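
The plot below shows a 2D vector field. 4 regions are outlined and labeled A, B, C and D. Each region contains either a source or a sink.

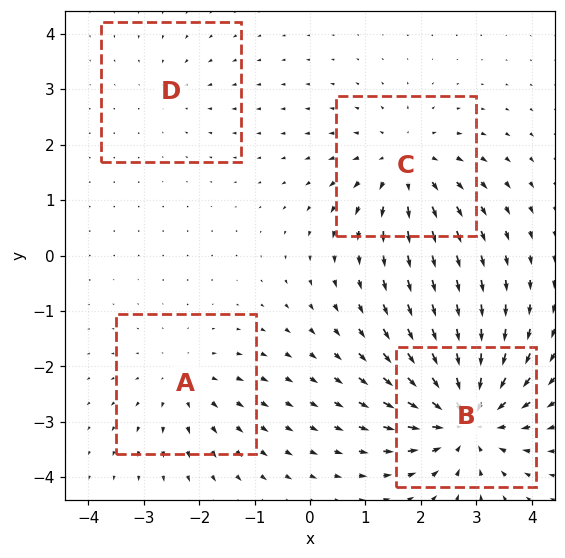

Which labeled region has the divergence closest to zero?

Divergence at each region's feature centre — A: about +3, B: about -7, C: about +5, D: about -2. Region D is closest to zero.

D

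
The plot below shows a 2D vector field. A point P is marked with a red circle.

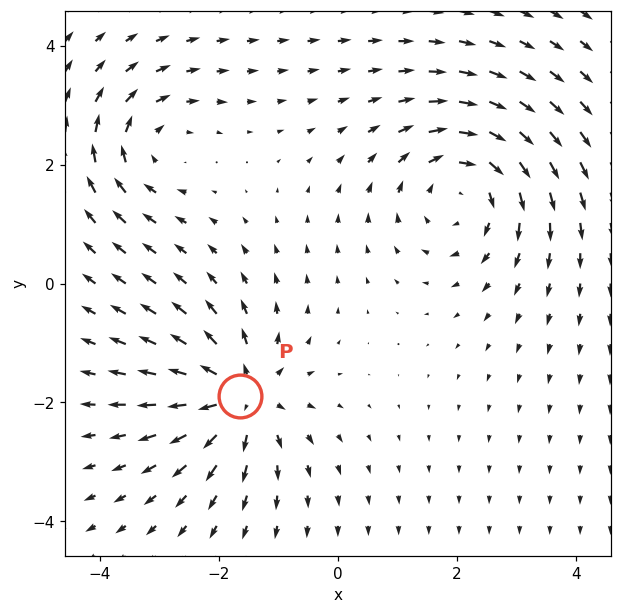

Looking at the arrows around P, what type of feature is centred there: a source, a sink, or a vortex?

At P (-1.6, -1.9) the arrows spread outward. Divergence about +5, curl ≈0 — positive divergence with near-zero curl is a source.

source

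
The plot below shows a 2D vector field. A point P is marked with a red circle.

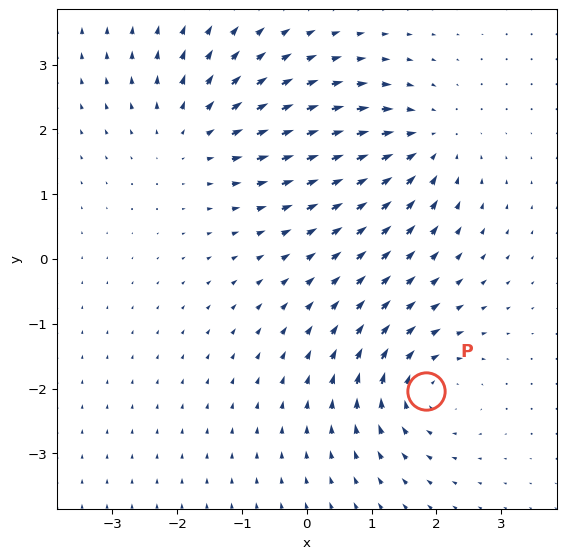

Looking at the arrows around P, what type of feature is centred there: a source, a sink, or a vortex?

vortex

At P (1.8, -2.0) the arrows circulate clockwise. Divergence ≈0, curl about -6 — near-zero divergence with nonzero curl is a vortex.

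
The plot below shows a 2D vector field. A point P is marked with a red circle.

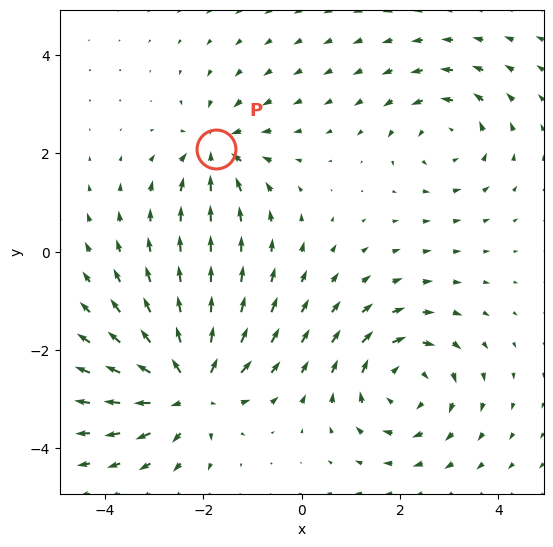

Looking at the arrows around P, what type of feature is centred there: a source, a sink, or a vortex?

sink

At P (-1.8, 2.1) the arrows converge inward. Divergence about -3, curl ≈0 — negative divergence with near-zero curl is a sink.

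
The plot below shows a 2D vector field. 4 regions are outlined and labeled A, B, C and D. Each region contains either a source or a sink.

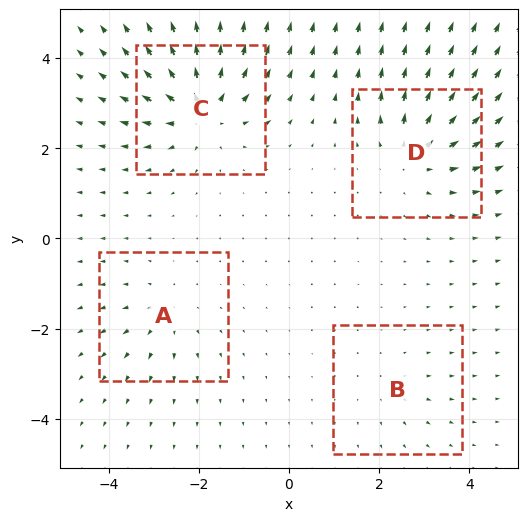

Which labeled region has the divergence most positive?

Divergence at each region's feature centre — A: about +3, B: about +2, C: about +7, D: about +5. Region C is most positive.

C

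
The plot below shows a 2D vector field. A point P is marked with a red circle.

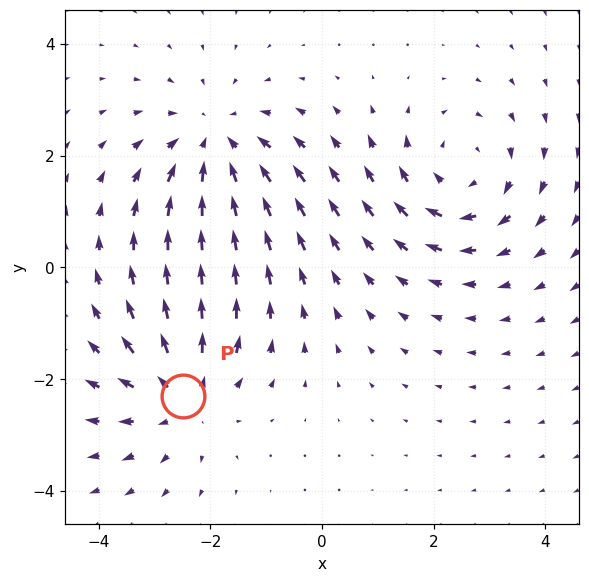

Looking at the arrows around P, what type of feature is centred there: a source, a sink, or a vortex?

source

At P (-2.5, -2.3) the arrows spread outward. Divergence about +3, curl ≈0 — positive divergence with near-zero curl is a source.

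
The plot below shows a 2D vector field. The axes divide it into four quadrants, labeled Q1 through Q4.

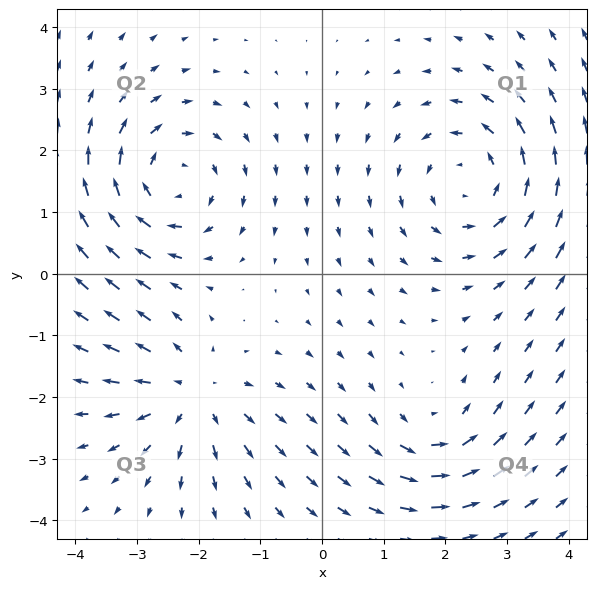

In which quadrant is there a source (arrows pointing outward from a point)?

The source sits at approximately (-2.1, -2.0), which lies in quadrant Q3. The divergence there is about +4, positive as expected for a source.

Q3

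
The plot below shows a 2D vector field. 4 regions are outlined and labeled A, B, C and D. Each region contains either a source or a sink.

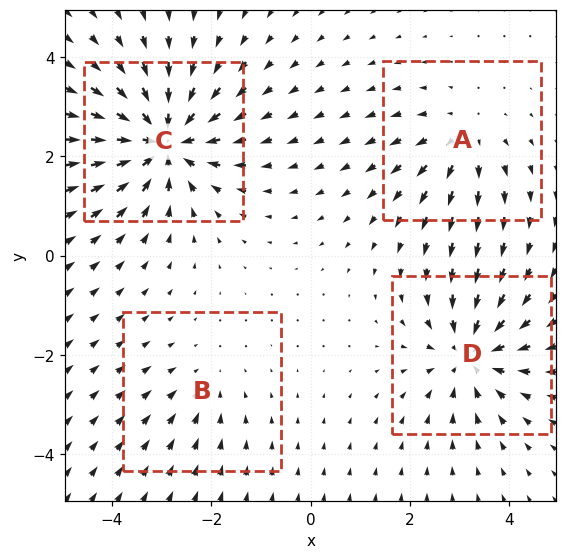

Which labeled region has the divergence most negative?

Divergence at each region's feature centre — A: about +3, B: about -2, C: about -7, D: about -5. Region C is most negative.

C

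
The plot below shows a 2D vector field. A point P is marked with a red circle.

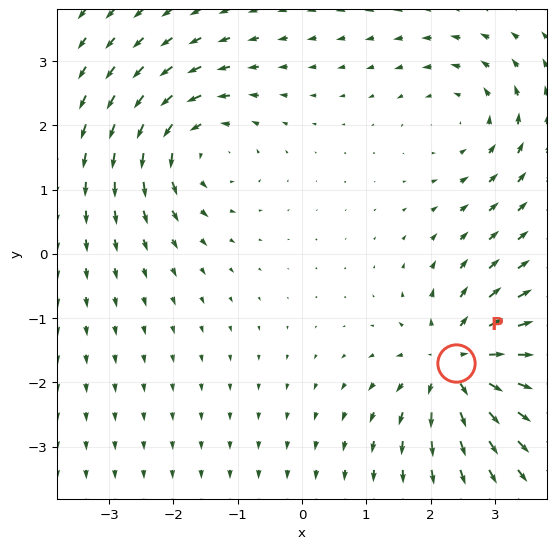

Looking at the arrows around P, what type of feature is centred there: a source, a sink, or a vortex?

At P (2.4, -1.7) the arrows spread outward. Divergence about +6, curl ≈0 — positive divergence with near-zero curl is a source.

source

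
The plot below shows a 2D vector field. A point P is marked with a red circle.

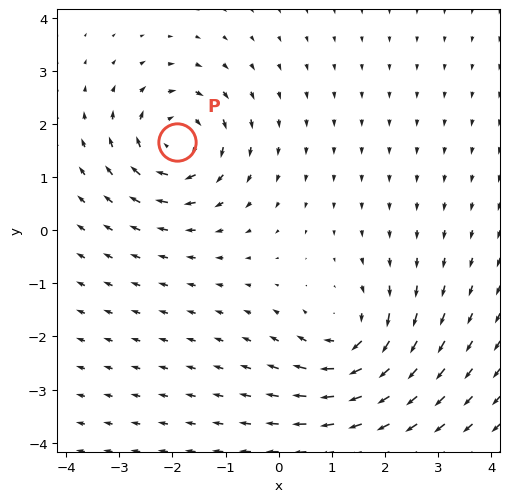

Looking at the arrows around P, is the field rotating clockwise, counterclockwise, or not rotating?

clockwise

Near P at (-1.9, 1.7) the arrows circulate clockwise. The curl (z-component) there is about -5; negative curl means clockwise rotation.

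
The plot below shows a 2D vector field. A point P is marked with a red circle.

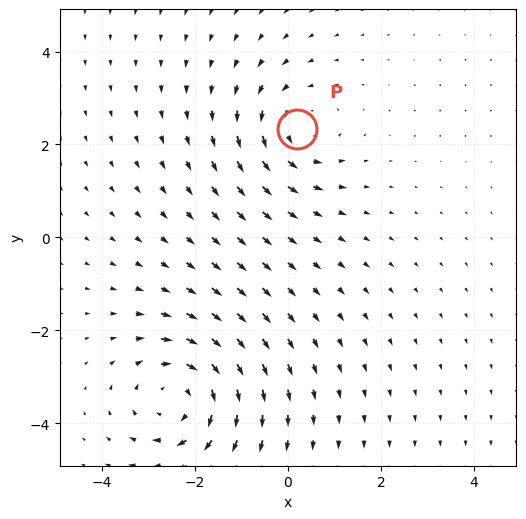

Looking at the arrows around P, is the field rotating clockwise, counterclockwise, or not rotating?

counterclockwise

Near P at (0.2, 2.3) the arrows circulate counterclockwise. The curl (z-component) there is about +3; positive curl means counterclockwise rotation.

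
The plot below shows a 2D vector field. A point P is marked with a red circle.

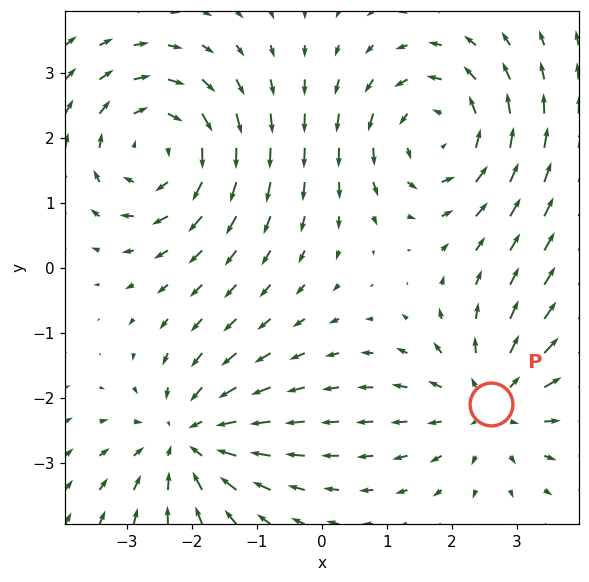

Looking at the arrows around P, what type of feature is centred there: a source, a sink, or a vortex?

At P (2.6, -2.1) the arrows spread outward. Divergence about +4, curl ≈0 — positive divergence with near-zero curl is a source.

source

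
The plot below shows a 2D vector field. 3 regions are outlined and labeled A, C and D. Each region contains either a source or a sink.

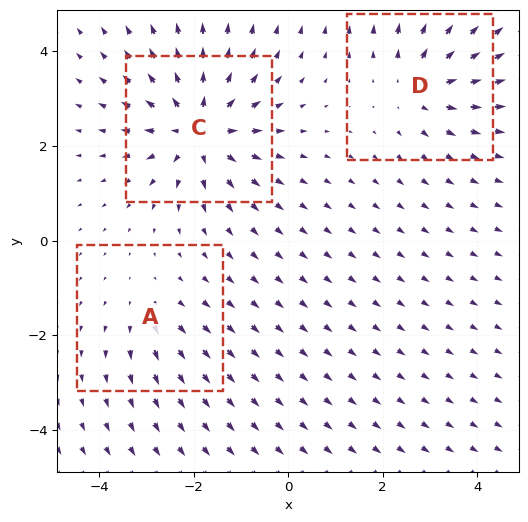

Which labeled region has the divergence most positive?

Divergence at each region's feature centre — A: about +2, C: about +5, D: about +3. Region C is most positive.

C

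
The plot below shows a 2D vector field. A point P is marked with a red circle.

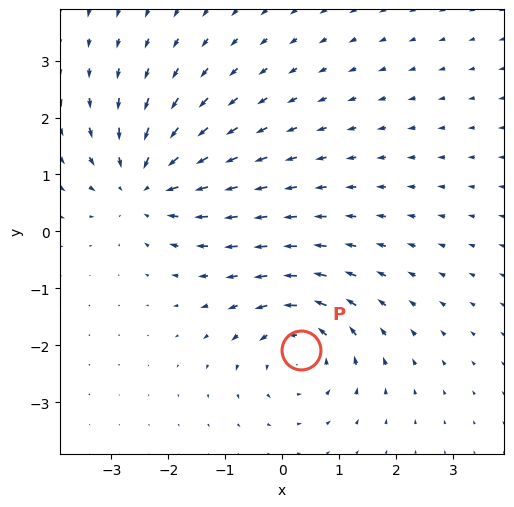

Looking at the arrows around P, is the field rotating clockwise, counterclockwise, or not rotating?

counterclockwise

Near P at (0.3, -2.1) the arrows circulate counterclockwise. The curl (z-component) there is about +5; positive curl means counterclockwise rotation.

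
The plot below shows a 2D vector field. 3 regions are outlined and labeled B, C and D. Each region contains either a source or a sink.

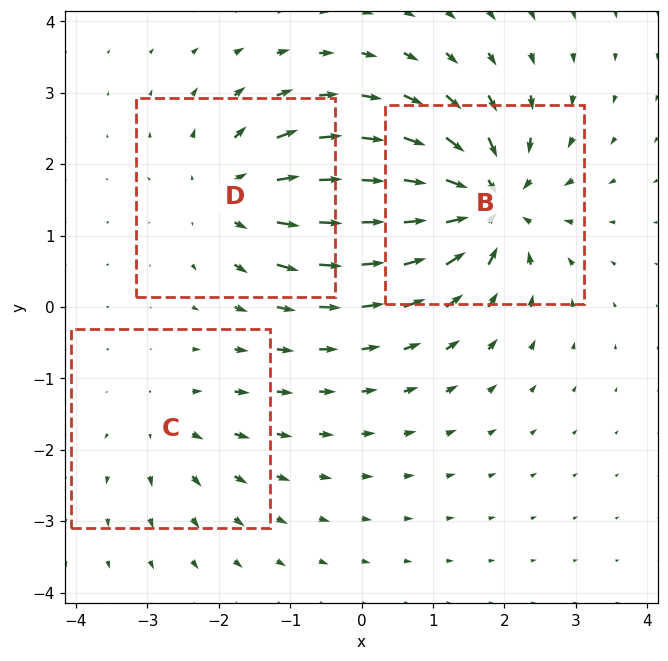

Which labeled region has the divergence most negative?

Divergence at each region's feature centre — B: about -6, C: about +2, D: about +4. Region B is most negative.

B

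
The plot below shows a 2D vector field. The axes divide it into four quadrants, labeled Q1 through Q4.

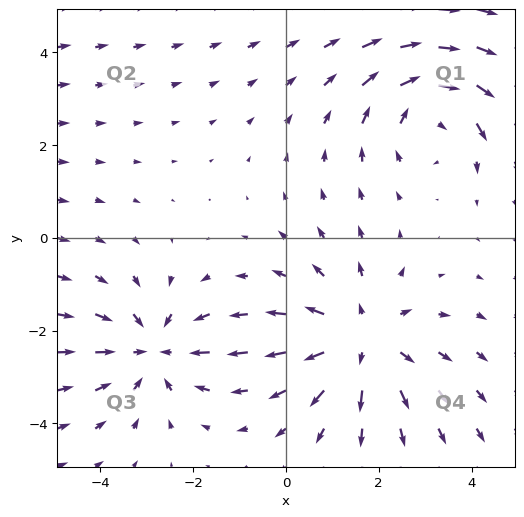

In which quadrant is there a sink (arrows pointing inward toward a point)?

The sink sits at approximately (-2.9, -2.4), which lies in quadrant Q3. The divergence there is about -3, negative as expected for a sink.

Q3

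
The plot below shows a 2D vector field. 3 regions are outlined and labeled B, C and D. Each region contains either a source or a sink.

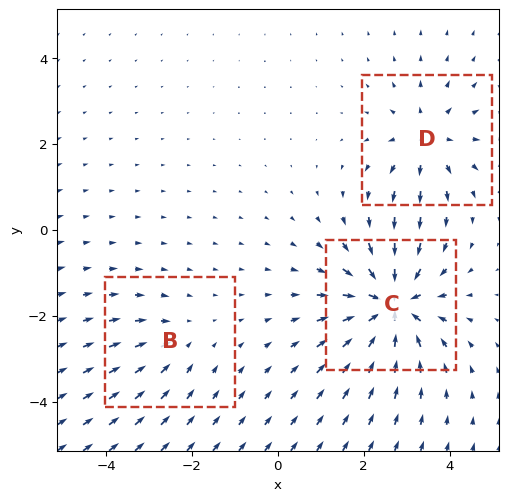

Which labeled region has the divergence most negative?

C

Divergence at each region's feature centre — B: about -2, C: about -6, D: about +4. Region C is most negative.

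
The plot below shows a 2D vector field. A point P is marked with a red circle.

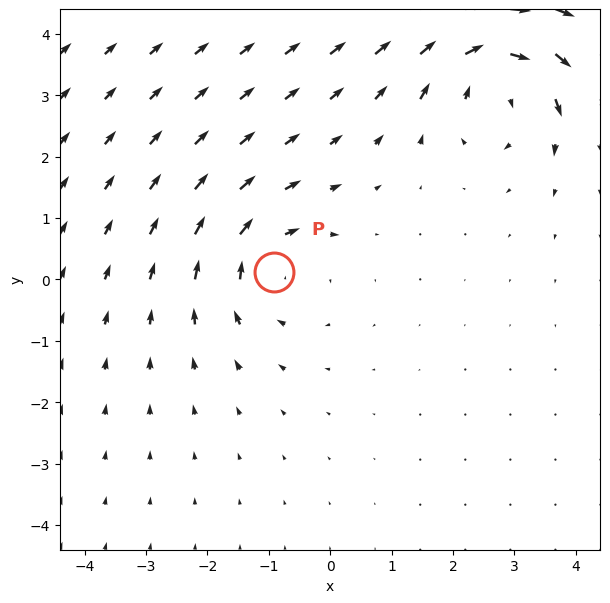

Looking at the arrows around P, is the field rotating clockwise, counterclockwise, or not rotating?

clockwise

Near P at (-0.9, 0.1) the arrows circulate clockwise. The curl (z-component) there is about -4; negative curl means clockwise rotation.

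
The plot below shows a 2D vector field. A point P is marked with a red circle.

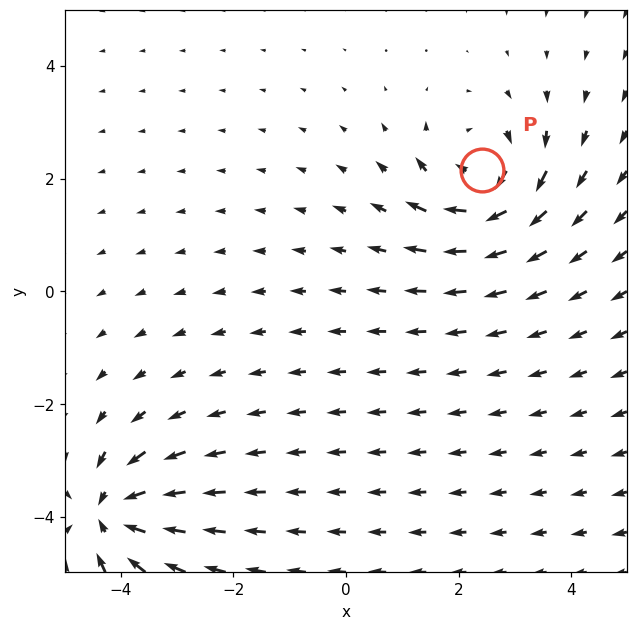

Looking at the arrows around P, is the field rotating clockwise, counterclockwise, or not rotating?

Near P at (2.4, 2.2) the arrows circulate clockwise. The curl (z-component) there is about -6; negative curl means clockwise rotation.

clockwise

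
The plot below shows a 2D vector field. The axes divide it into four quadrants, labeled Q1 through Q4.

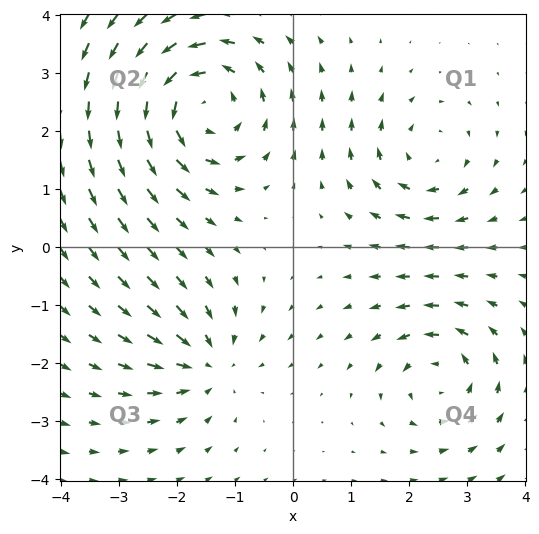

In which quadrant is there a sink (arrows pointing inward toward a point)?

Q3

The sink sits at approximately (-1.5, -2.0), which lies in quadrant Q3. The divergence there is about -3, negative as expected for a sink.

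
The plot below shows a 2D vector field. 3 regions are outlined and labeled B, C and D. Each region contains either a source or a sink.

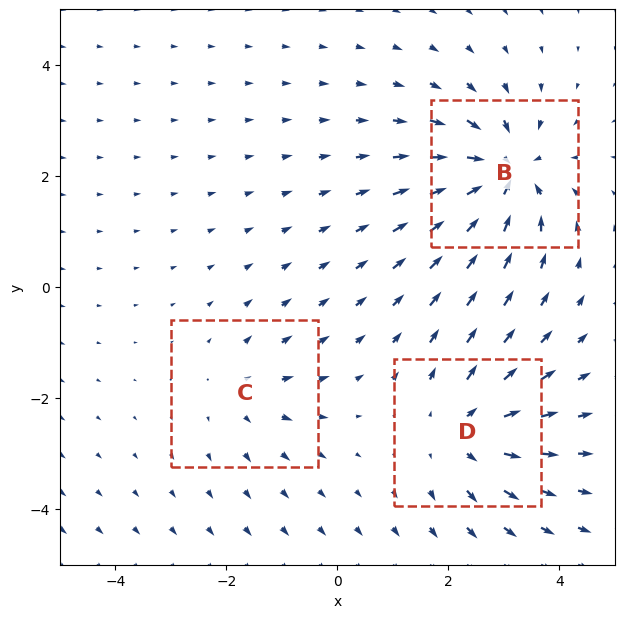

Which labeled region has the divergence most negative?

B

Divergence at each region's feature centre — B: about -6, C: about +2, D: about +4. Region B is most negative.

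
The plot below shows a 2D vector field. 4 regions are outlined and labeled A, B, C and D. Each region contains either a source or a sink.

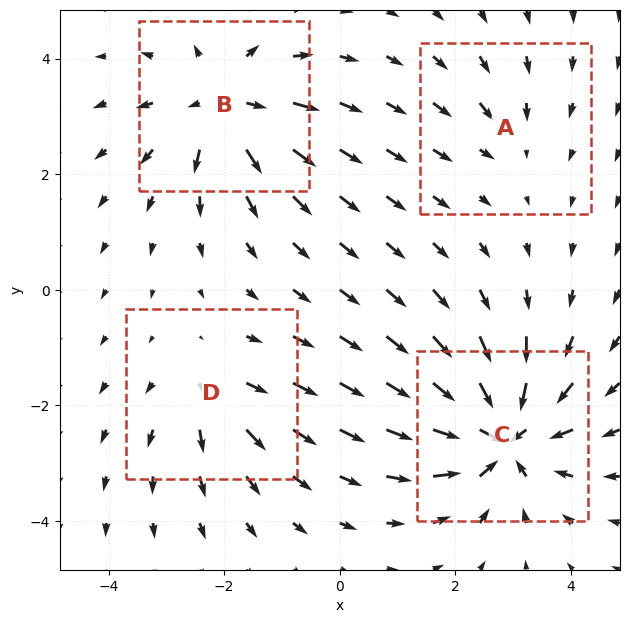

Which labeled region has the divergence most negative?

Divergence at each region's feature centre — A: about -2, B: about +6, C: about -8, D: about +3. Region C is most negative.

C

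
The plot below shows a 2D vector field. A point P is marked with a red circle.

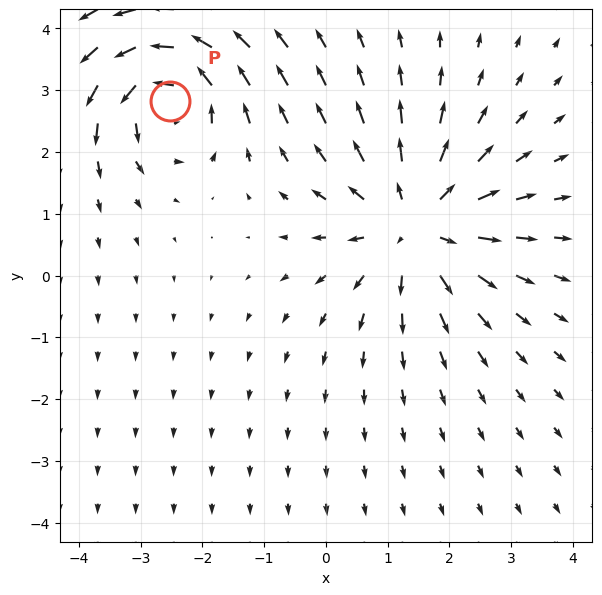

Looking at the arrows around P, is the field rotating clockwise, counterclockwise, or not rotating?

Near P at (-2.5, 2.8) the arrows circulate counterclockwise. The curl (z-component) there is about +5; positive curl means counterclockwise rotation.

counterclockwise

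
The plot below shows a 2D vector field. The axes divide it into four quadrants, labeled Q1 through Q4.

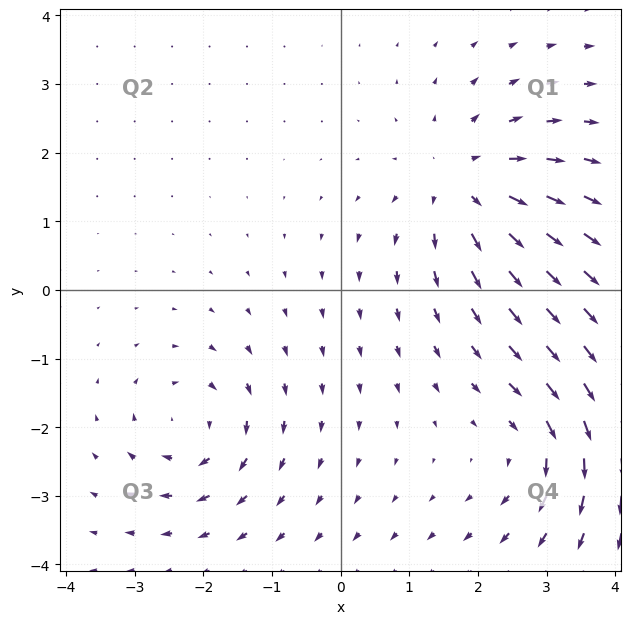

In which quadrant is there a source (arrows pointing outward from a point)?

Q1

The source sits at approximately (1.8, 1.5), which lies in quadrant Q1. The divergence there is about +4, positive as expected for a source.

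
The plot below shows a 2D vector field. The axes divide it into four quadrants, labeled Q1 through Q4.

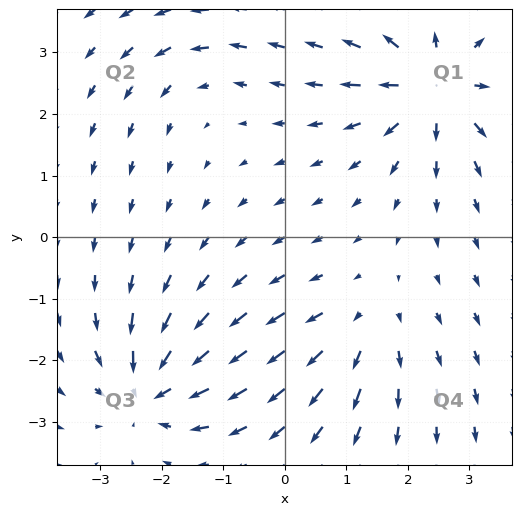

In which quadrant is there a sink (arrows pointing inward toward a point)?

Q3

The sink sits at approximately (-2.2, -2.5), which lies in quadrant Q3. The divergence there is about -6, negative as expected for a sink.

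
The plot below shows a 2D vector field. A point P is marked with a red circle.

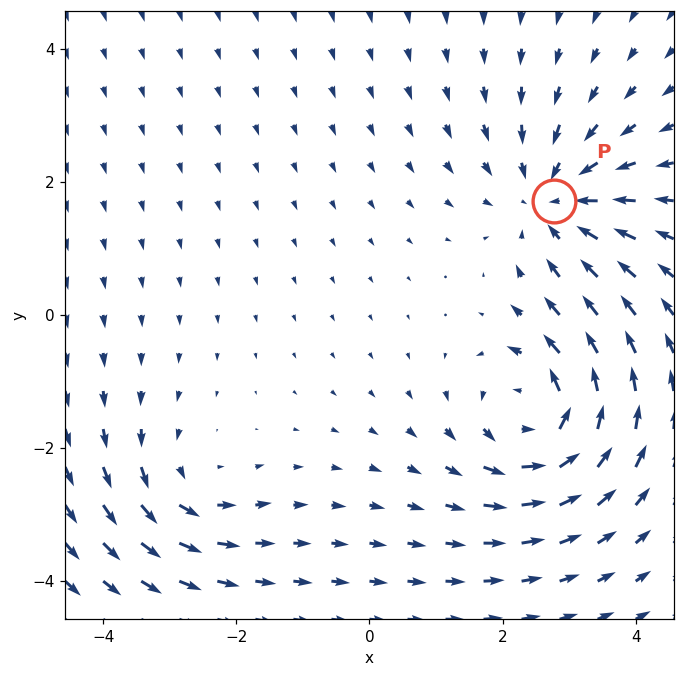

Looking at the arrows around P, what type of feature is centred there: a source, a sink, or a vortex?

At P (2.8, 1.7) the arrows converge inward. Divergence about -4, curl ≈0 — negative divergence with near-zero curl is a sink.

sink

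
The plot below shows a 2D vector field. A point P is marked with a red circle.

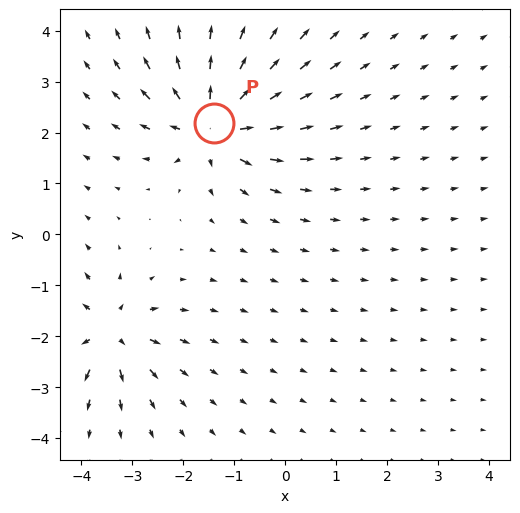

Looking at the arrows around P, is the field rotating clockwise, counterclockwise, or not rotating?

Near P at (-1.4, 2.2) the arrows show no circulation. The curl there is ≈0.

not rotating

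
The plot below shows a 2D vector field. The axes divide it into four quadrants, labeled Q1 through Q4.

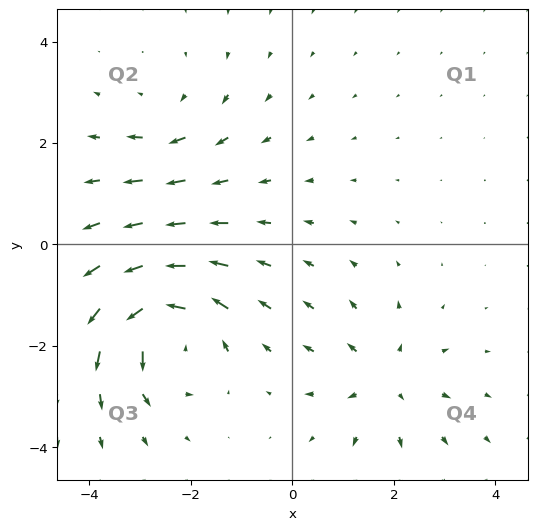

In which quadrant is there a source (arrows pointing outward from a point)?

Q4

The source sits at approximately (1.8, -2.7), which lies in quadrant Q4. The divergence there is about +3, positive as expected for a source.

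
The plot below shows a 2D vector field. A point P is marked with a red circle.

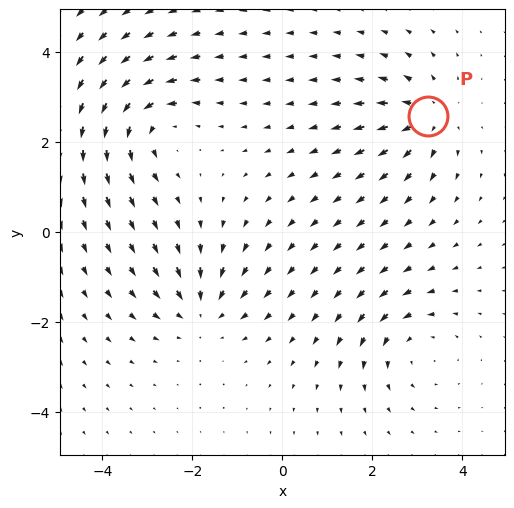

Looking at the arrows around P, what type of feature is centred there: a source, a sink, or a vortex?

source

At P (3.2, 2.6) the arrows spread outward. Divergence about +5, curl ≈0 — positive divergence with near-zero curl is a source.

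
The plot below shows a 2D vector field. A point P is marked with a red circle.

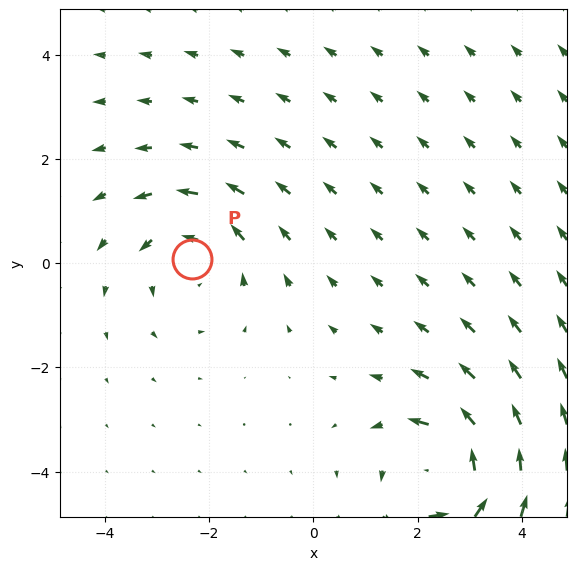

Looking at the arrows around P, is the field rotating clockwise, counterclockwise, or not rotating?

counterclockwise

Near P at (-2.3, 0.1) the arrows circulate counterclockwise. The curl (z-component) there is about +2; positive curl means counterclockwise rotation.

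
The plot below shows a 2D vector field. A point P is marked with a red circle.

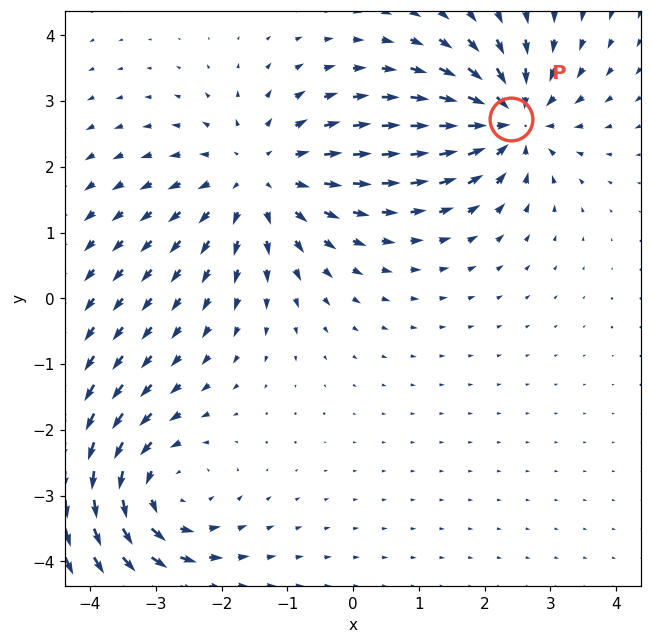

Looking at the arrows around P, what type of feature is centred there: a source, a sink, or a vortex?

sink

At P (2.4, 2.7) the arrows converge inward. Divergence about -5, curl ≈0 — negative divergence with near-zero curl is a sink.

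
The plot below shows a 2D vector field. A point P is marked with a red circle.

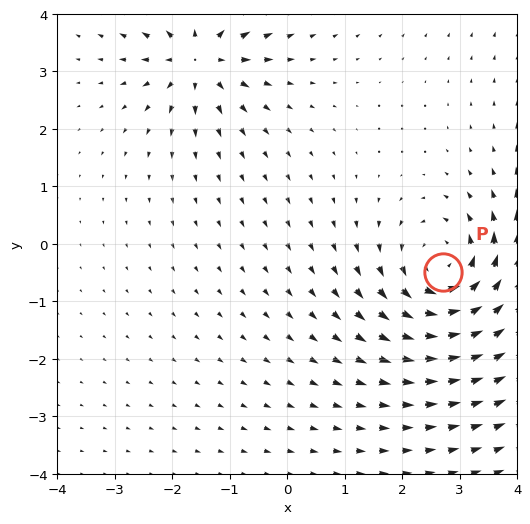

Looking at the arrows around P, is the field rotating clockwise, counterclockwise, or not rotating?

counterclockwise

Near P at (2.7, -0.5) the arrows circulate counterclockwise. The curl (z-component) there is about +5; positive curl means counterclockwise rotation.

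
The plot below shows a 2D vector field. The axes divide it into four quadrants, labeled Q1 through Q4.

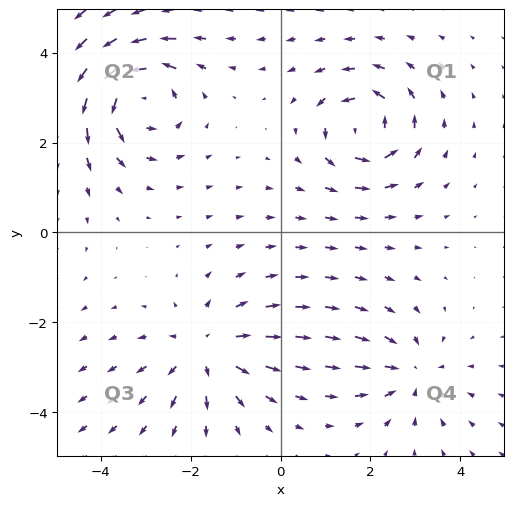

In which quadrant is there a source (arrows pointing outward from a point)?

Q3

The source sits at approximately (-1.7, -2.6), which lies in quadrant Q3. The divergence there is about +3, positive as expected for a source.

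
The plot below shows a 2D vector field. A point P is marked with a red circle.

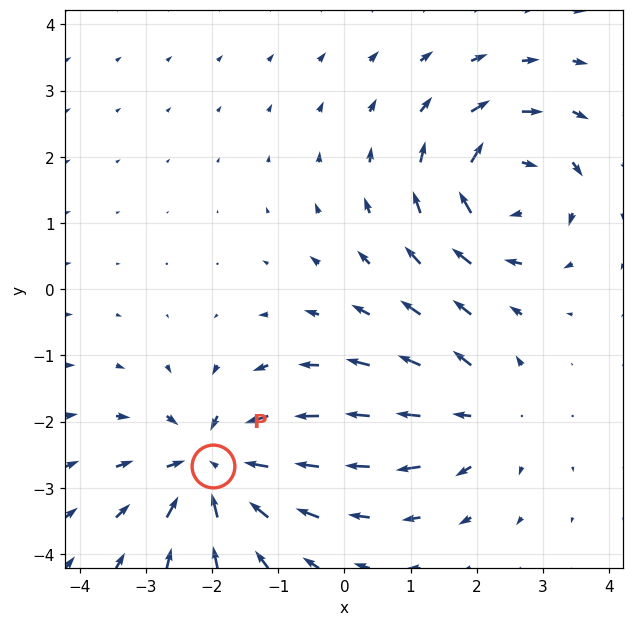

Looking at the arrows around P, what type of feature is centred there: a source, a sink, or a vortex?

At P (-2.0, -2.7) the arrows converge inward. Divergence about -5, curl ≈0 — negative divergence with near-zero curl is a sink.

sink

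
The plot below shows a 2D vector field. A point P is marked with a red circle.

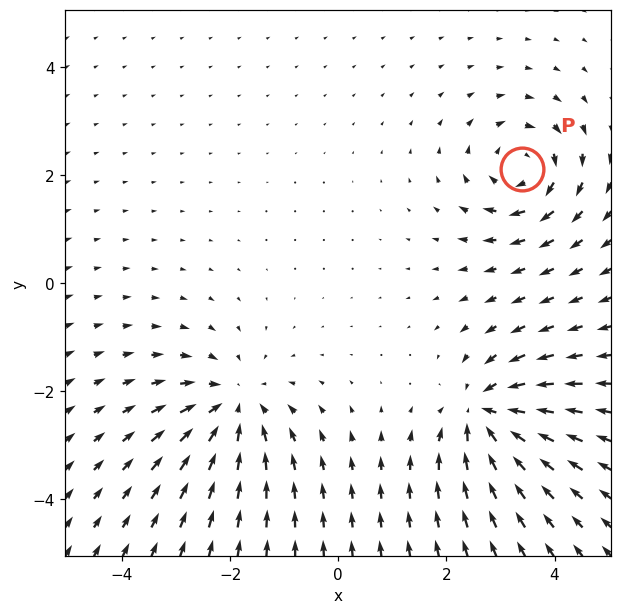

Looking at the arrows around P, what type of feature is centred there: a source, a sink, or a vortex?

At P (3.4, 2.1) the arrows circulate clockwise. Divergence ≈0, curl about -5 — near-zero divergence with nonzero curl is a vortex.

vortex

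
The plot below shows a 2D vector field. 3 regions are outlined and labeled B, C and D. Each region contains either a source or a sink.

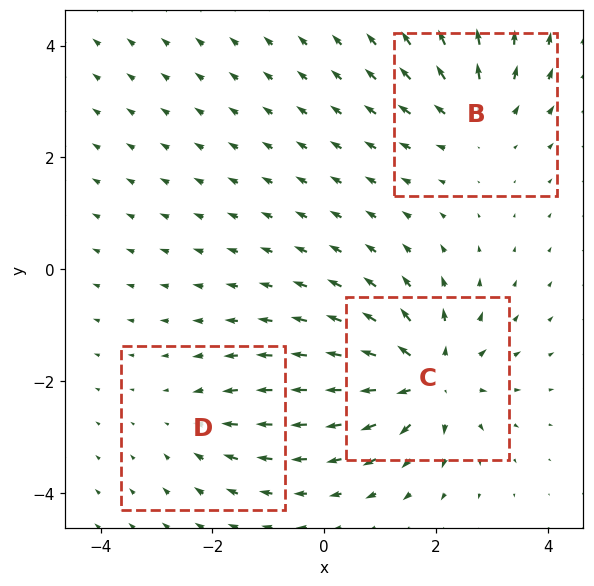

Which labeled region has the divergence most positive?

Divergence at each region's feature centre — B: about +3, C: about +5, D: about -2. Region C is most positive.

C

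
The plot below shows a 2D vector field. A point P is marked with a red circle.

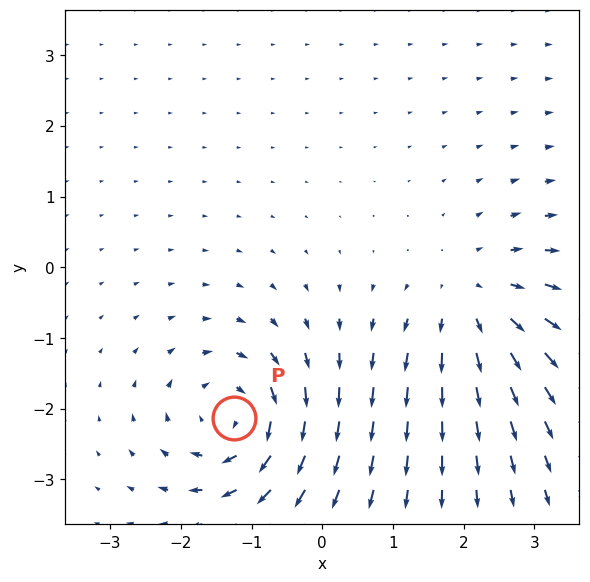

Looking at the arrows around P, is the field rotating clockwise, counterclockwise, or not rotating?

clockwise

Near P at (-1.3, -2.1) the arrows circulate clockwise. The curl (z-component) there is about -5; negative curl means clockwise rotation.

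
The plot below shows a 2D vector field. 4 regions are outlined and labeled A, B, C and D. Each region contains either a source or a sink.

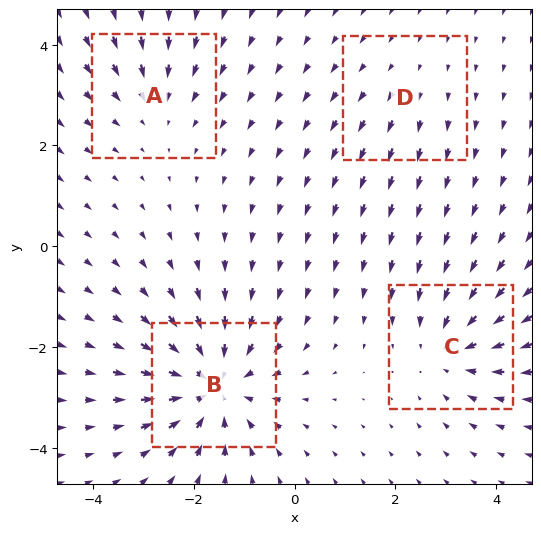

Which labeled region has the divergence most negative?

B

Divergence at each region's feature centre — A: about -3, B: about -7, C: about -4, D: about +2. Region B is most negative.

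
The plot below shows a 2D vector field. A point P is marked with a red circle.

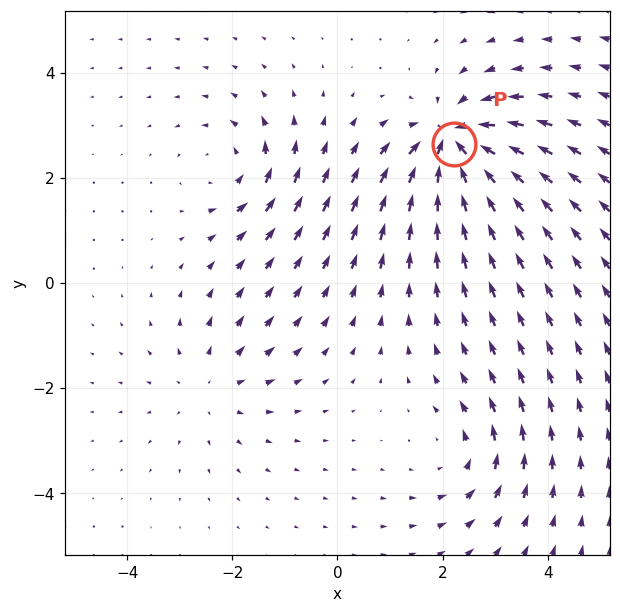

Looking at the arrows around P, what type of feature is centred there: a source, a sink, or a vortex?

sink

At P (2.2, 2.6) the arrows converge inward. Divergence about -6, curl ≈0 — negative divergence with near-zero curl is a sink.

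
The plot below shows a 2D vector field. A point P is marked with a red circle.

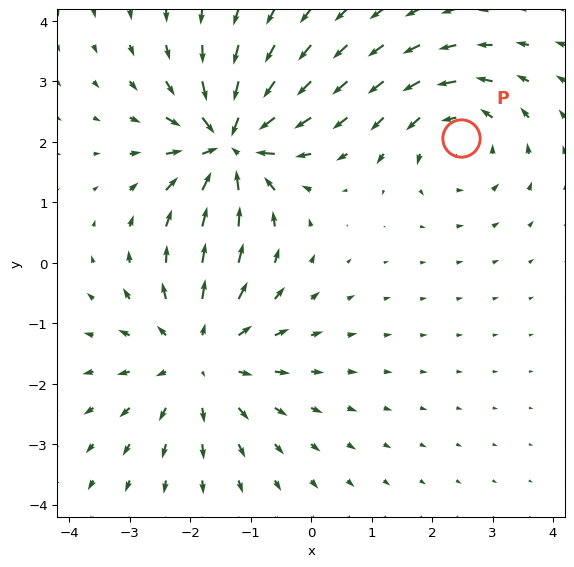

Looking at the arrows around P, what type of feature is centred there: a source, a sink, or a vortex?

vortex

At P (2.5, 2.1) the arrows circulate counterclockwise. Divergence ≈0, curl about +3 — near-zero divergence with nonzero curl is a vortex.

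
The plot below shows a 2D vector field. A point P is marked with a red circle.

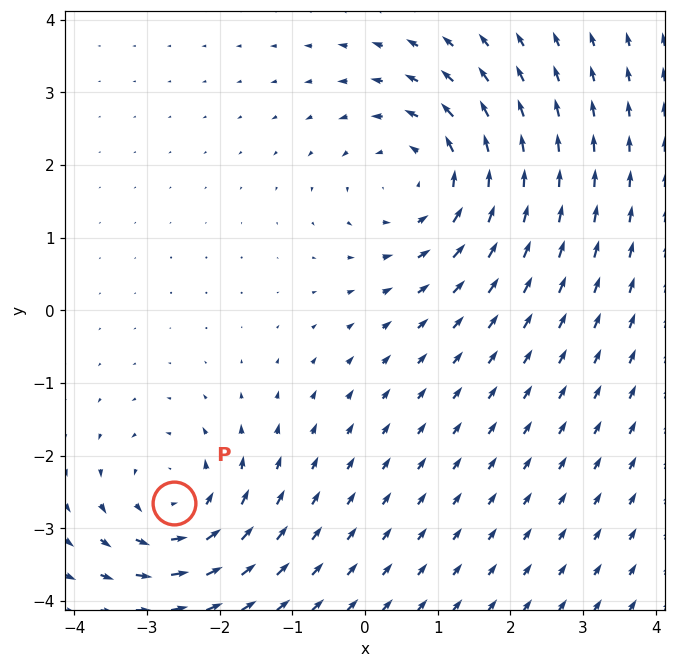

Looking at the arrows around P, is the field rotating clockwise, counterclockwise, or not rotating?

Near P at (-2.6, -2.7) the arrows circulate counterclockwise. The curl (z-component) there is about +4; positive curl means counterclockwise rotation.

counterclockwise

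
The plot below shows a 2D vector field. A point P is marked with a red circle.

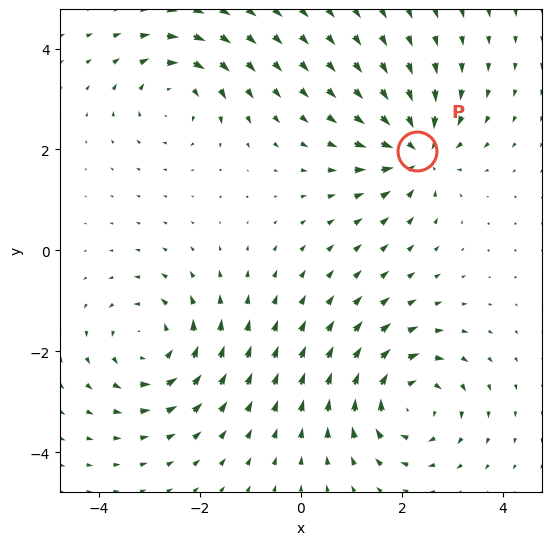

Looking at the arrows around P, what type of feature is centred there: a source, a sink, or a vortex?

At P (2.3, 2.0) the arrows converge inward. Divergence about -5, curl ≈0 — negative divergence with near-zero curl is a sink.

sink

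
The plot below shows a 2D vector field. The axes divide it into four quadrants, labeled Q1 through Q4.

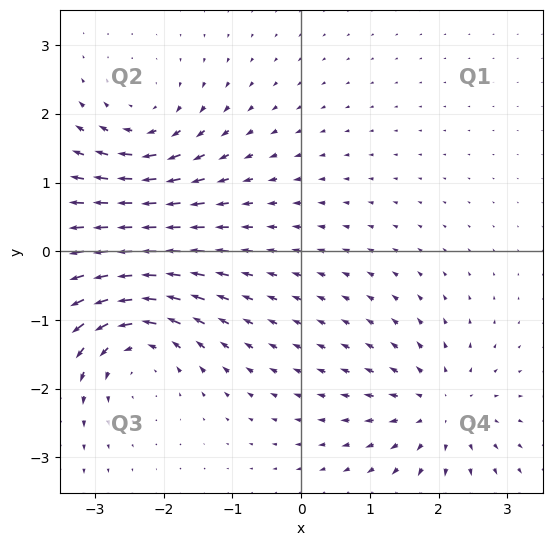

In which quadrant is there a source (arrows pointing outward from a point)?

Q4

The source sits at approximately (2.0, -2.3), which lies in quadrant Q4. The divergence there is about +4, positive as expected for a source.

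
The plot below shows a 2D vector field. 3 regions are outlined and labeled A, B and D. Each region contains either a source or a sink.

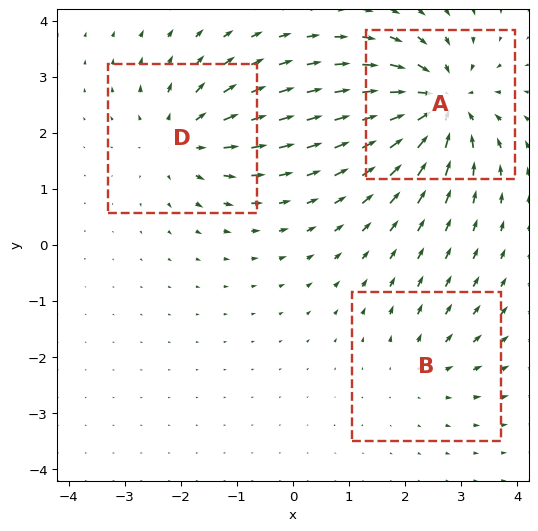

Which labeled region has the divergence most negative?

Divergence at each region's feature centre — A: about -5, B: about +2, D: about +3. Region A is most negative.

A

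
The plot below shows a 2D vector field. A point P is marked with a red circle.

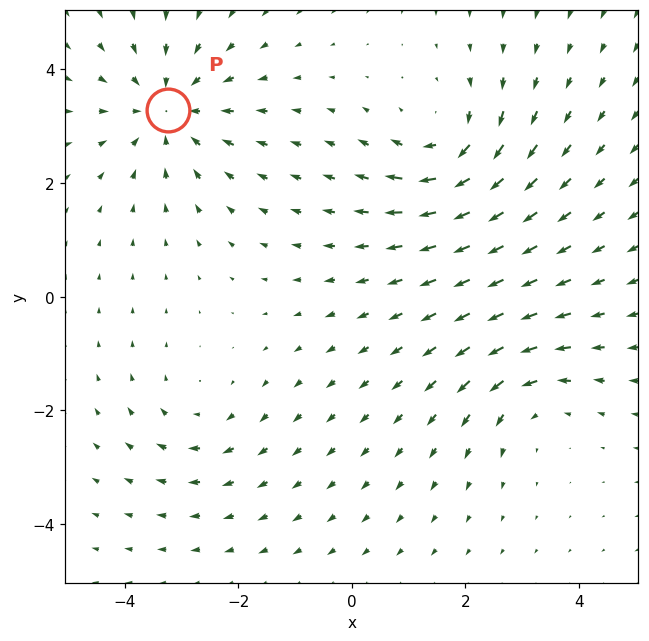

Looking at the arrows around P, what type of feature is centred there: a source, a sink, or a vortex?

sink

At P (-3.2, 3.3) the arrows converge inward. Divergence about -4, curl ≈0 — negative divergence with near-zero curl is a sink.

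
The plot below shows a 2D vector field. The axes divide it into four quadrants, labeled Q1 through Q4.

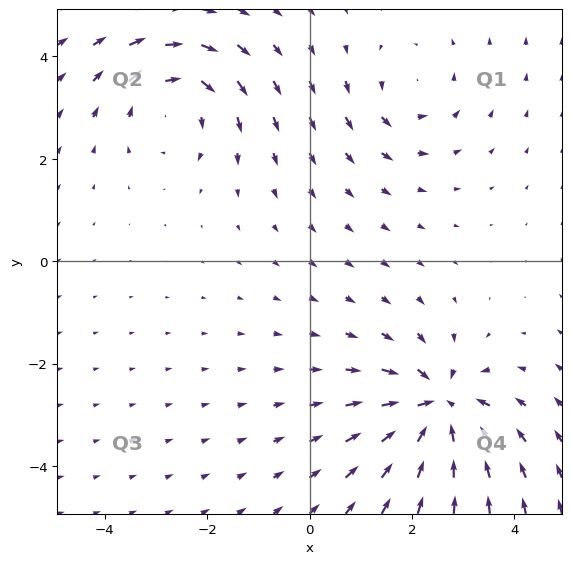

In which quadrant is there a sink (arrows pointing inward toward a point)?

The sink sits at approximately (2.5, -2.8), which lies in quadrant Q4. The divergence there is about -6, negative as expected for a sink.

Q4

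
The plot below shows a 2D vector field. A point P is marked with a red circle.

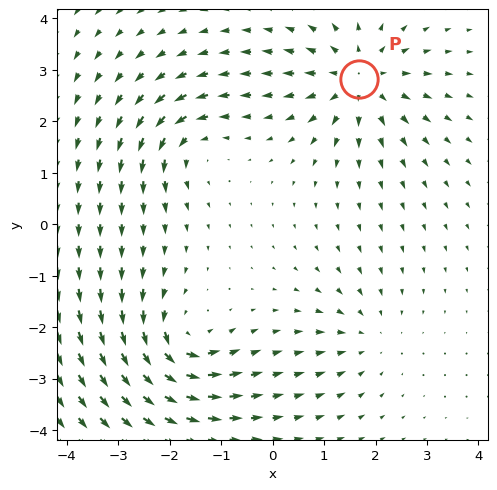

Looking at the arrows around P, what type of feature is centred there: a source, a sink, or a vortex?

At P (1.7, 2.8) the arrows spread outward. Divergence about +5, curl ≈0 — positive divergence with near-zero curl is a source.

source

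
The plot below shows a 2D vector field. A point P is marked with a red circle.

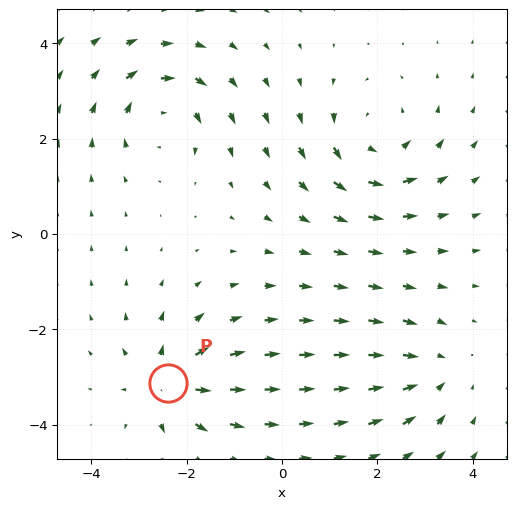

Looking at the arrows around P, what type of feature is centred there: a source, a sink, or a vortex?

At P (-2.4, -3.1) the arrows spread outward. Divergence about +6, curl ≈0 — positive divergence with near-zero curl is a source.

source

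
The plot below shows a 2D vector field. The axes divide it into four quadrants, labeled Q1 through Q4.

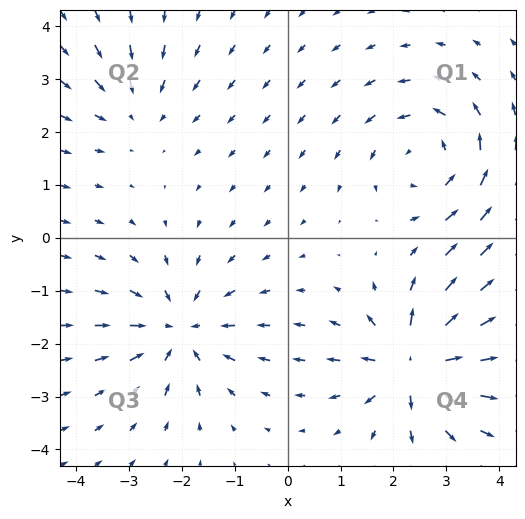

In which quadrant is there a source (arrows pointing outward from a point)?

The source sits at approximately (2.4, -2.4), which lies in quadrant Q4. The divergence there is about +6, positive as expected for a source.

Q4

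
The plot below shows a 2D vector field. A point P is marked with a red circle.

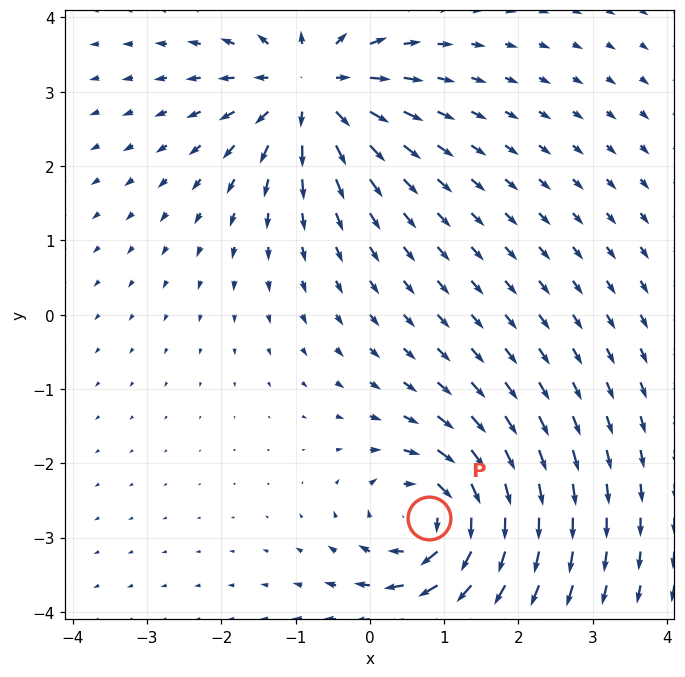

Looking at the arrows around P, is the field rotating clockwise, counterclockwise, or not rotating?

Near P at (0.8, -2.7) the arrows circulate clockwise. The curl (z-component) there is about -4; negative curl means clockwise rotation.

clockwise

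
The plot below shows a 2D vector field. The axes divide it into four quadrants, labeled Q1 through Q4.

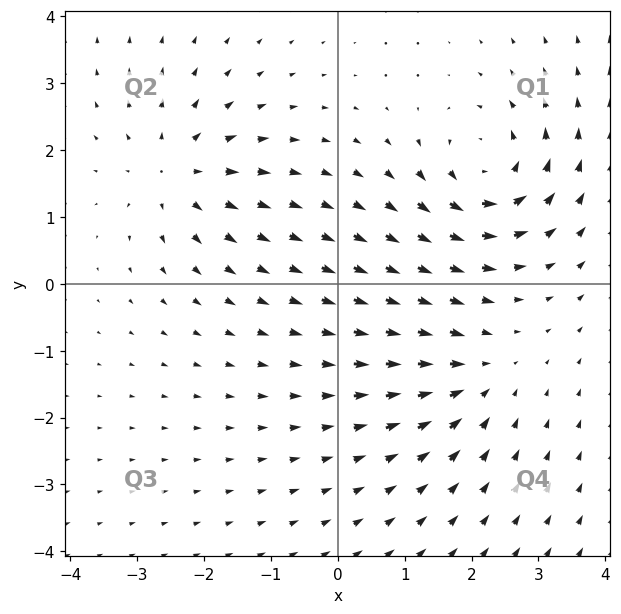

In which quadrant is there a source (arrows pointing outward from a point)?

Q2

The source sits at approximately (-2.4, 1.7), which lies in quadrant Q2. The divergence there is about +4, positive as expected for a source.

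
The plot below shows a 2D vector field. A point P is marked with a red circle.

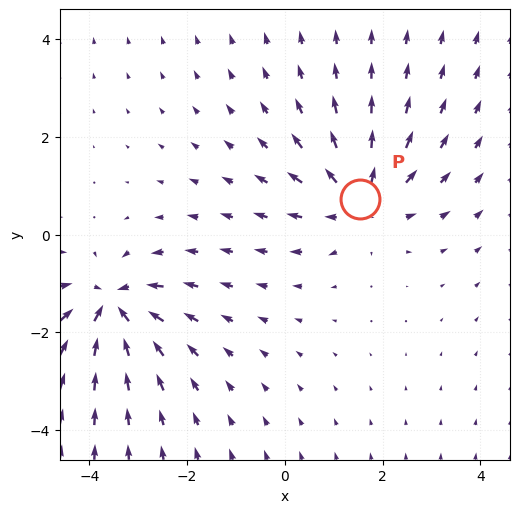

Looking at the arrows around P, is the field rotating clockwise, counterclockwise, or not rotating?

Near P at (1.5, 0.7) the arrows show no circulation. The curl there is ≈0.

not rotating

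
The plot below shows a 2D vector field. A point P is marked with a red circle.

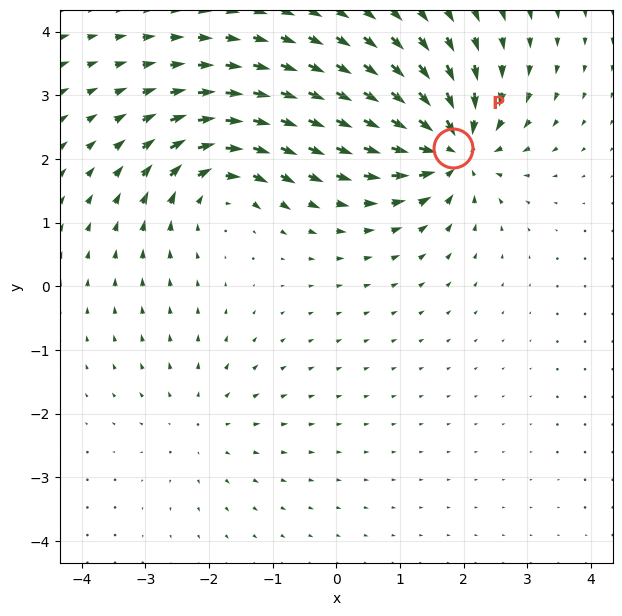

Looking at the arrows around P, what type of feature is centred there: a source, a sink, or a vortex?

sink

At P (1.8, 2.2) the arrows converge inward. Divergence about -7, curl ≈0 — negative divergence with near-zero curl is a sink.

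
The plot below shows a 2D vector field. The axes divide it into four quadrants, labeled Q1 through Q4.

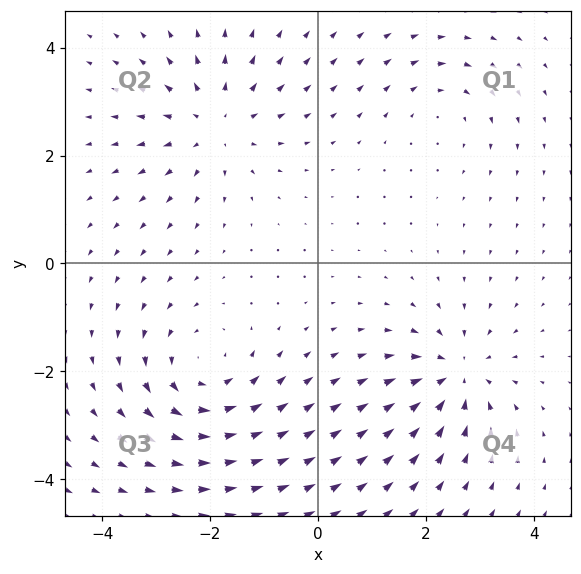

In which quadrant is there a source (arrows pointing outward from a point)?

Q2

The source sits at approximately (-1.9, 2.6), which lies in quadrant Q2. The divergence there is about +4, positive as expected for a source.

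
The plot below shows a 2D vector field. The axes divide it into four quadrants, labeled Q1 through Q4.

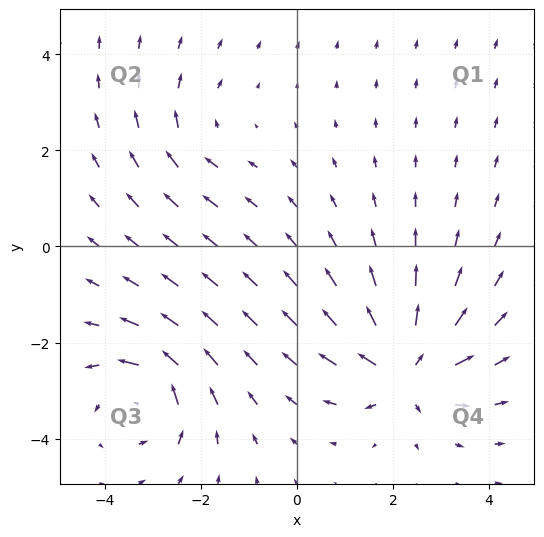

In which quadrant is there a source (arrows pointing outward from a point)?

Q4

The source sits at approximately (2.3, -2.5), which lies in quadrant Q4. The divergence there is about +6, positive as expected for a source.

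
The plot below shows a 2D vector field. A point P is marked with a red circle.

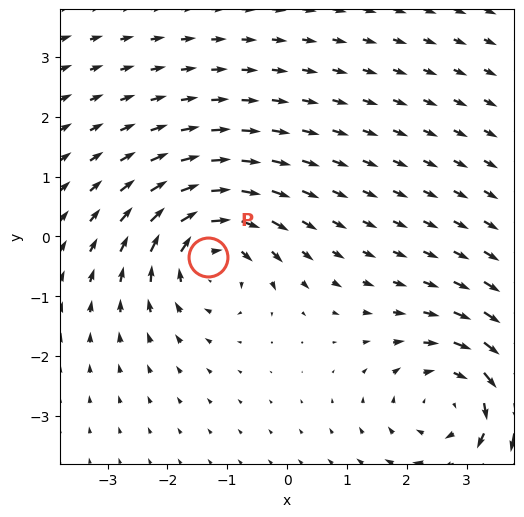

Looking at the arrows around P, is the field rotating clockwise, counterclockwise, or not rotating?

Near P at (-1.3, -0.3) the arrows circulate clockwise. The curl (z-component) there is about -5; negative curl means clockwise rotation.

clockwise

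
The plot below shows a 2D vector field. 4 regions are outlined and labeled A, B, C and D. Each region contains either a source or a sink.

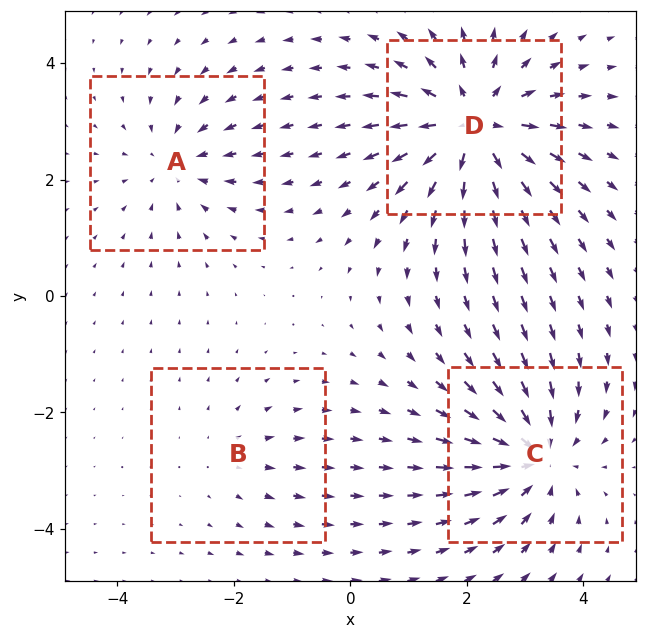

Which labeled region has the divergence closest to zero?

Divergence at each region's feature centre — A: about -4, B: about +2, C: about -5, D: about +7. Region B is closest to zero.

B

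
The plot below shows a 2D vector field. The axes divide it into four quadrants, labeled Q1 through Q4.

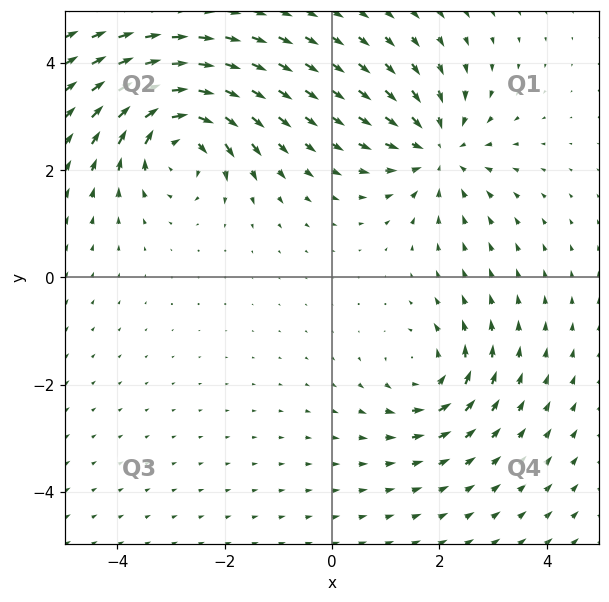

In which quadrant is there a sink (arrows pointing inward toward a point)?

Q1

The sink sits at approximately (2.0, 2.4), which lies in quadrant Q1. The divergence there is about -4, negative as expected for a sink.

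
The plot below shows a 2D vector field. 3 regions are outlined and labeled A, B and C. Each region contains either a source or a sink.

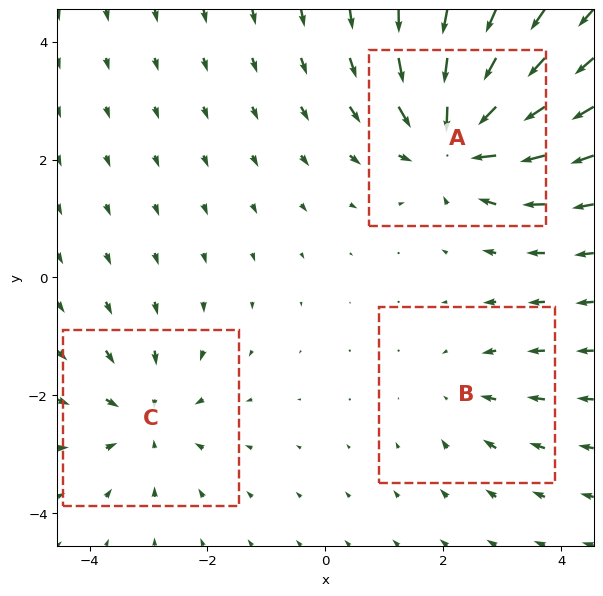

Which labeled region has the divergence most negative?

A

Divergence at each region's feature centre — A: about -5, B: about -2, C: about -3. Region A is most negative.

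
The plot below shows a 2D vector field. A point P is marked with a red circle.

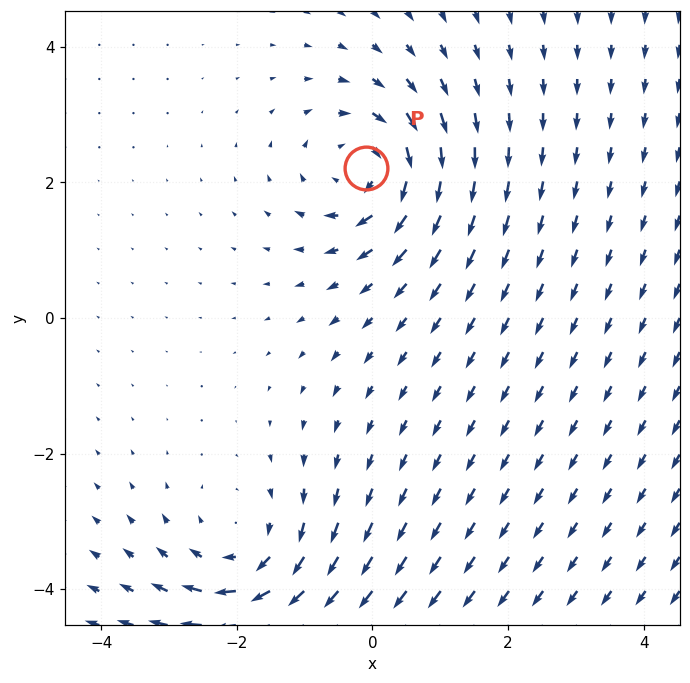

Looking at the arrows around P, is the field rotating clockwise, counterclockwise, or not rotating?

clockwise

Near P at (-0.1, 2.2) the arrows circulate clockwise. The curl (z-component) there is about -4; negative curl means clockwise rotation.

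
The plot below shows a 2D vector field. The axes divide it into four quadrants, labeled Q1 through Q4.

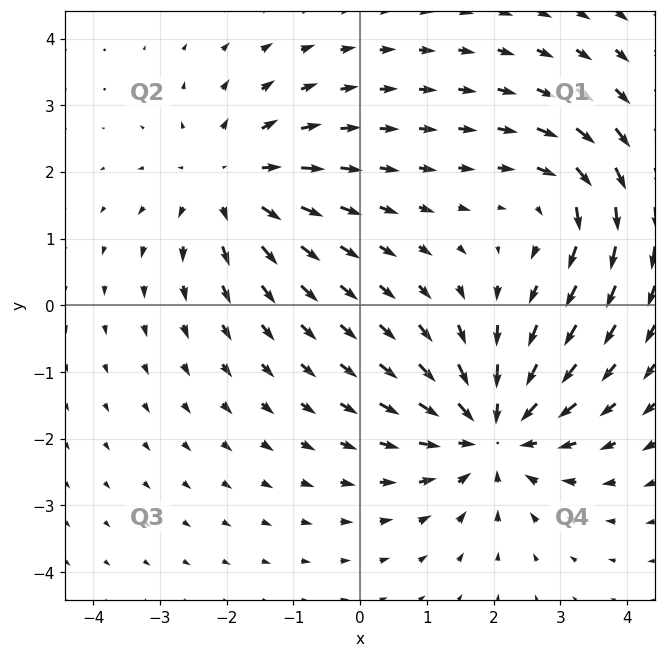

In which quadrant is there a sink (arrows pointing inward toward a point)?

Q4

The sink sits at approximately (2.0, -1.9), which lies in quadrant Q4. The divergence there is about -4, negative as expected for a sink.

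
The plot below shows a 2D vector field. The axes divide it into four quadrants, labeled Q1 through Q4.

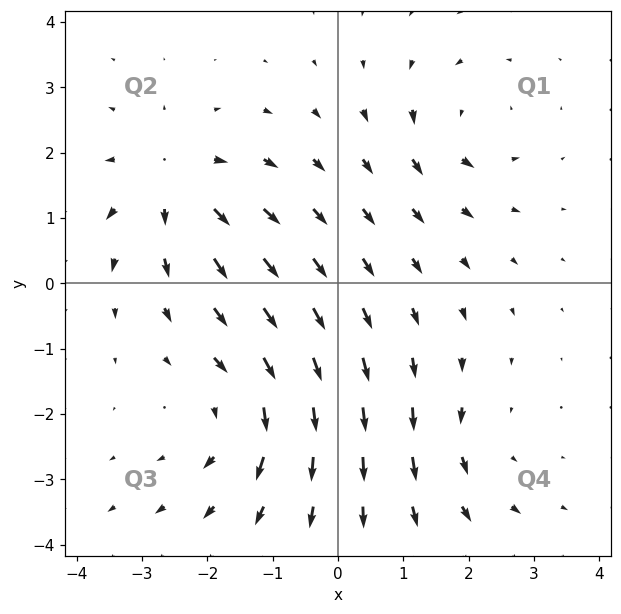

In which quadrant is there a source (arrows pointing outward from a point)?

Q2

The source sits at approximately (-2.5, 1.5), which lies in quadrant Q2. The divergence there is about +4, positive as expected for a source.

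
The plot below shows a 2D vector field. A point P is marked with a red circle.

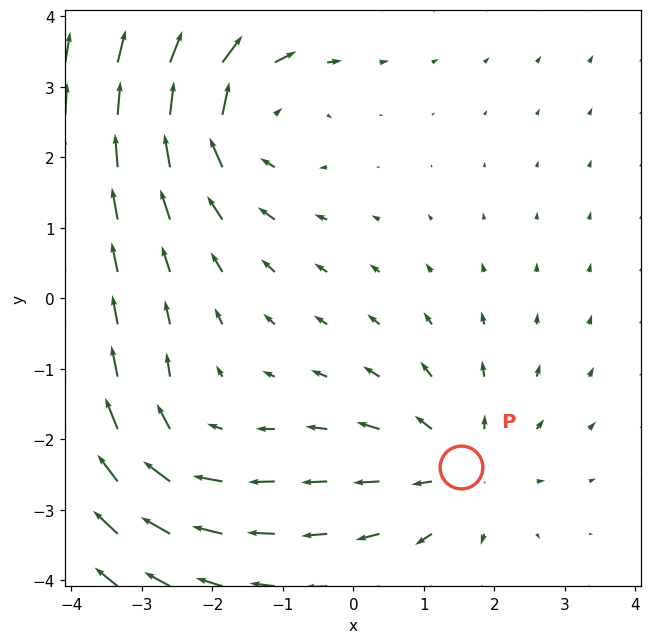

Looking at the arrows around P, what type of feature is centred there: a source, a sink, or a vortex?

source

At P (1.5, -2.4) the arrows spread outward. Divergence about +3, curl ≈0 — positive divergence with near-zero curl is a source.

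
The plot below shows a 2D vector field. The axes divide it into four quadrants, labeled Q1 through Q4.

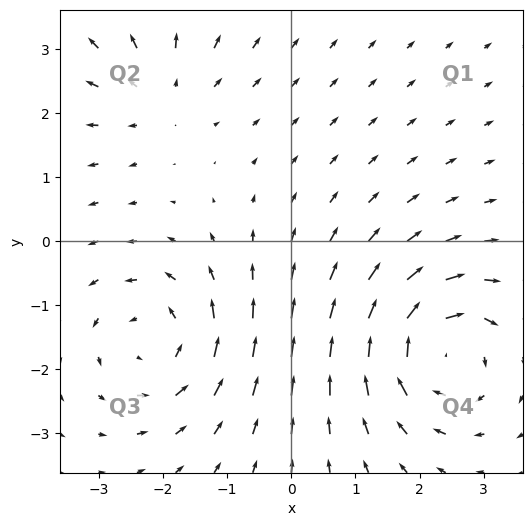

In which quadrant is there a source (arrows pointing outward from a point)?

Q2

The source sits at approximately (-2.0, 2.3), which lies in quadrant Q2. The divergence there is about +3, positive as expected for a source.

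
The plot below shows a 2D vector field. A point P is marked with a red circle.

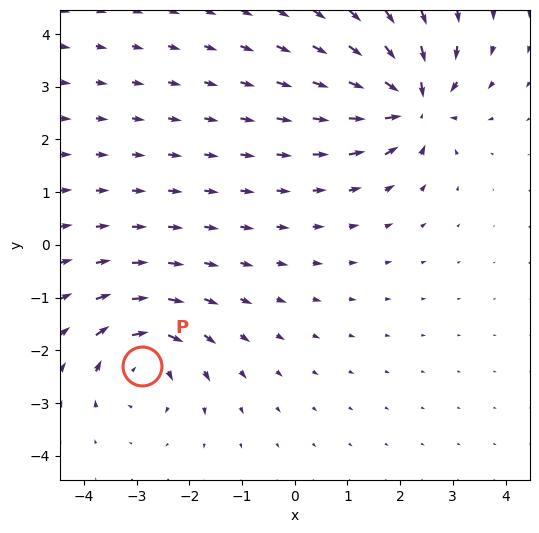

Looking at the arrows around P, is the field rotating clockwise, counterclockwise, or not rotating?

clockwise

Near P at (-2.9, -2.3) the arrows circulate clockwise. The curl (z-component) there is about -3; negative curl means clockwise rotation.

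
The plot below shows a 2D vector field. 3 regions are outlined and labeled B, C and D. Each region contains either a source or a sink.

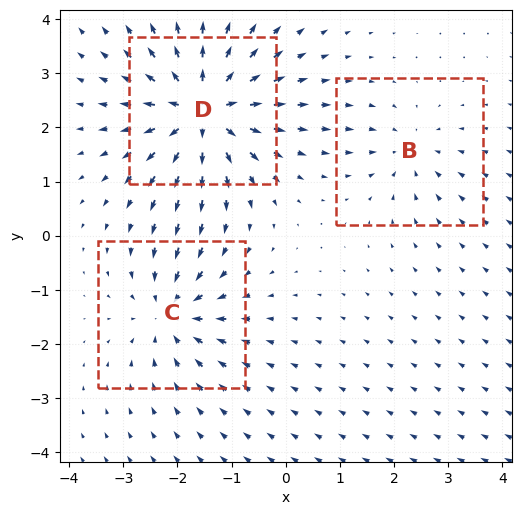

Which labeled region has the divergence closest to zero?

Divergence at each region's feature centre — B: about -3, C: about -4, D: about +6. Region B is closest to zero.

B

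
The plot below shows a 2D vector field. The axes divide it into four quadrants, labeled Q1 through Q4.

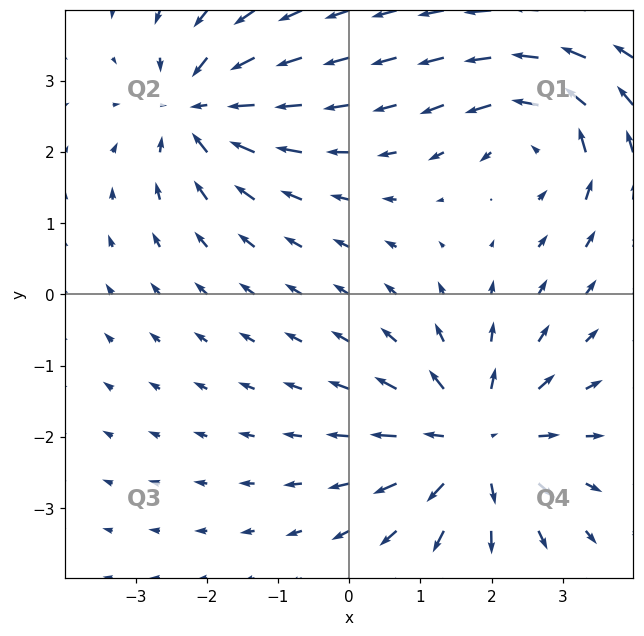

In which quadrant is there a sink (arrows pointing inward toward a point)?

Q2

The sink sits at approximately (-2.1, 2.6), which lies in quadrant Q2. The divergence there is about -5, negative as expected for a sink.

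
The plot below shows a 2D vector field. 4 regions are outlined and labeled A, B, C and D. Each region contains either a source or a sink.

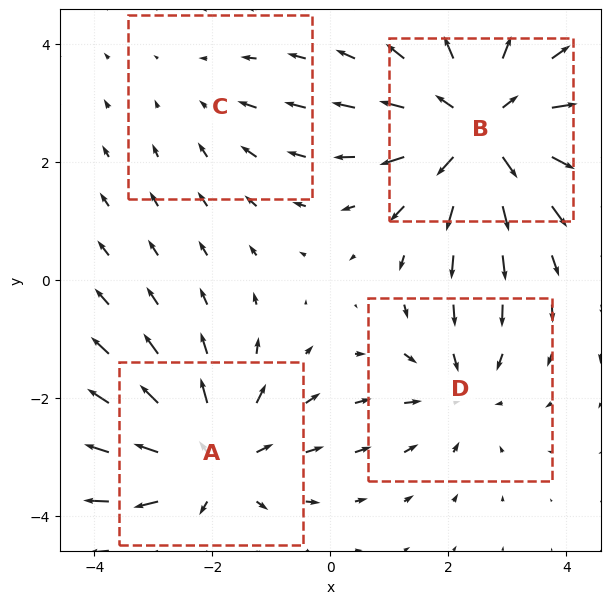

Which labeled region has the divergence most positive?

Divergence at each region's feature centre — A: about +4, B: about +5, C: about -2, D: about -3. Region B is most positive.

B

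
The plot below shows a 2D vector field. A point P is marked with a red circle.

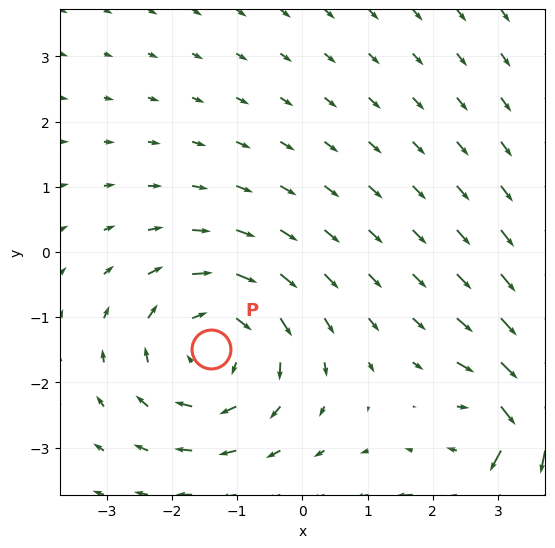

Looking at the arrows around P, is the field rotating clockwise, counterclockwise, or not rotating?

Near P at (-1.4, -1.5) the arrows circulate clockwise. The curl (z-component) there is about -3; negative curl means clockwise rotation.

clockwise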